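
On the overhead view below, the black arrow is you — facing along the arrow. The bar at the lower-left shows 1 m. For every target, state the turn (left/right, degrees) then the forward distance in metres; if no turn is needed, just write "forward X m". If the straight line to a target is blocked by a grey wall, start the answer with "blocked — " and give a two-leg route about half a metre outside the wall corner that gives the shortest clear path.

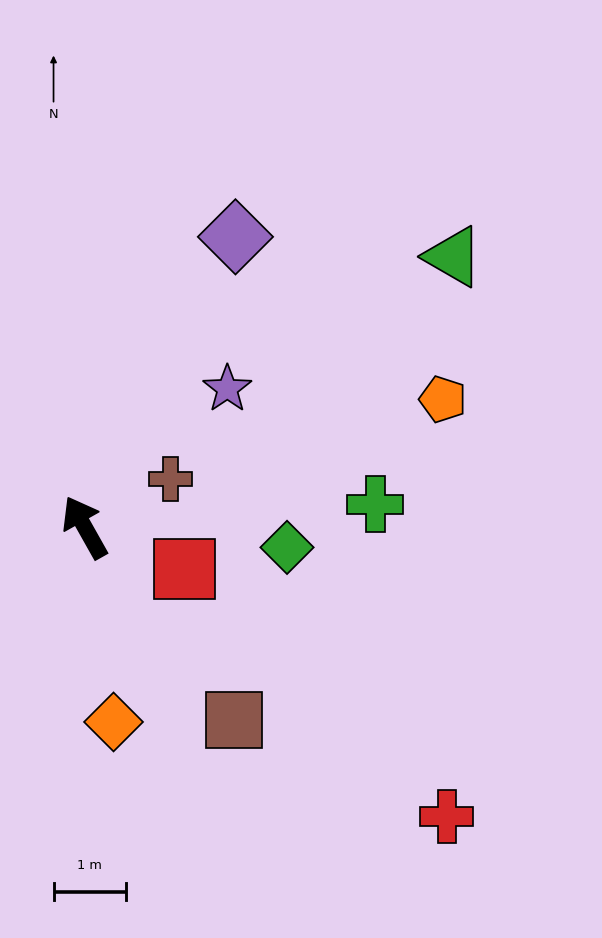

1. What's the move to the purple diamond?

turn right 57°, forward 4.5 m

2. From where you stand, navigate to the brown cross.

turn right 90°, forward 1.4 m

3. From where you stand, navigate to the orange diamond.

turn left 159°, forward 2.7 m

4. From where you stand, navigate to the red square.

turn right 142°, forward 1.5 m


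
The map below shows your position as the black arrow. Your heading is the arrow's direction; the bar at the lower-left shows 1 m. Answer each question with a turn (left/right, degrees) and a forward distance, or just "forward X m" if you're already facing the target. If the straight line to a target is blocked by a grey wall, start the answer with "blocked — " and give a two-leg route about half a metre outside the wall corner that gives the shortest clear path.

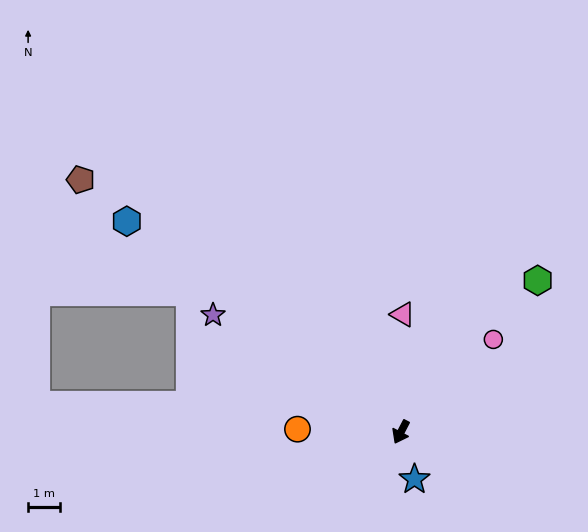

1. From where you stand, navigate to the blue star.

turn left 44°, forward 1.6 m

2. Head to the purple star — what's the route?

turn right 94°, forward 7.0 m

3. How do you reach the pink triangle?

turn right 153°, forward 3.7 m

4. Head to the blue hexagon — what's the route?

turn right 100°, forward 11.0 m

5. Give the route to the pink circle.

turn left 163°, forward 4.1 m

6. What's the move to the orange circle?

turn right 64°, forward 3.3 m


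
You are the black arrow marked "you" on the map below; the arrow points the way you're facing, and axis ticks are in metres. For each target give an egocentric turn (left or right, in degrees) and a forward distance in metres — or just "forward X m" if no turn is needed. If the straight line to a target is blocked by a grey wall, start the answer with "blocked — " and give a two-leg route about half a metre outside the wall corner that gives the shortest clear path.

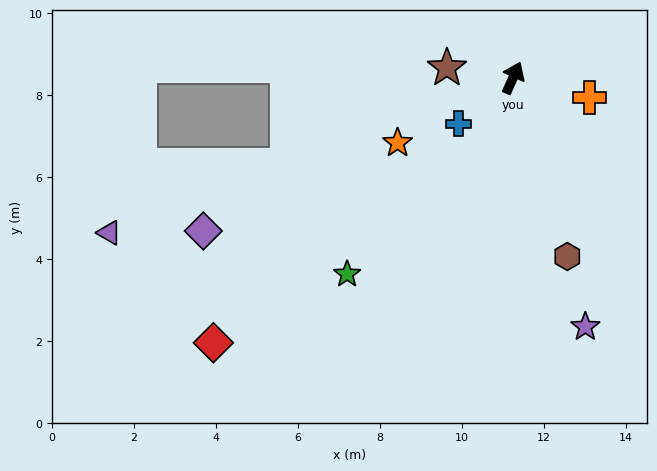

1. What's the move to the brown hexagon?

turn right 139°, forward 4.6 m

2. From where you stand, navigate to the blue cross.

turn left 154°, forward 1.7 m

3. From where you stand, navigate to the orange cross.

turn right 80°, forward 1.9 m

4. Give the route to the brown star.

turn left 106°, forward 1.6 m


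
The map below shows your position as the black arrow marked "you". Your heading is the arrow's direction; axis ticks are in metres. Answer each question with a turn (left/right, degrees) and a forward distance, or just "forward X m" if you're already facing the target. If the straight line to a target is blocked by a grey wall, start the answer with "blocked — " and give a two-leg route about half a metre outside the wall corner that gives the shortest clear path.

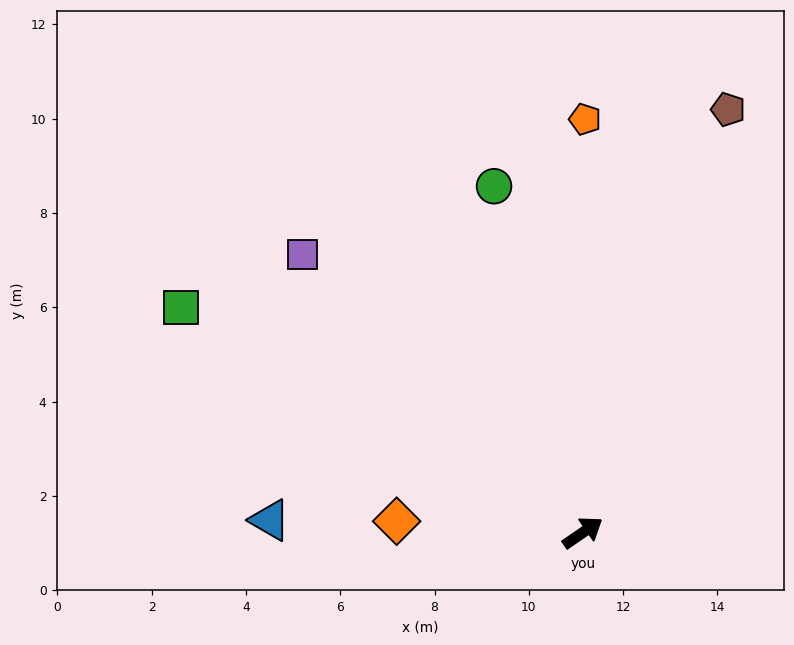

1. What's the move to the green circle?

turn left 70°, forward 7.6 m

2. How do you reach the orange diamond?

turn left 142°, forward 4.0 m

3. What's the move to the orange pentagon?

turn left 55°, forward 8.8 m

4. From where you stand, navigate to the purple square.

turn left 101°, forward 8.4 m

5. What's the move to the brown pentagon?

turn left 37°, forward 9.5 m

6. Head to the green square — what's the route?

turn left 116°, forward 9.8 m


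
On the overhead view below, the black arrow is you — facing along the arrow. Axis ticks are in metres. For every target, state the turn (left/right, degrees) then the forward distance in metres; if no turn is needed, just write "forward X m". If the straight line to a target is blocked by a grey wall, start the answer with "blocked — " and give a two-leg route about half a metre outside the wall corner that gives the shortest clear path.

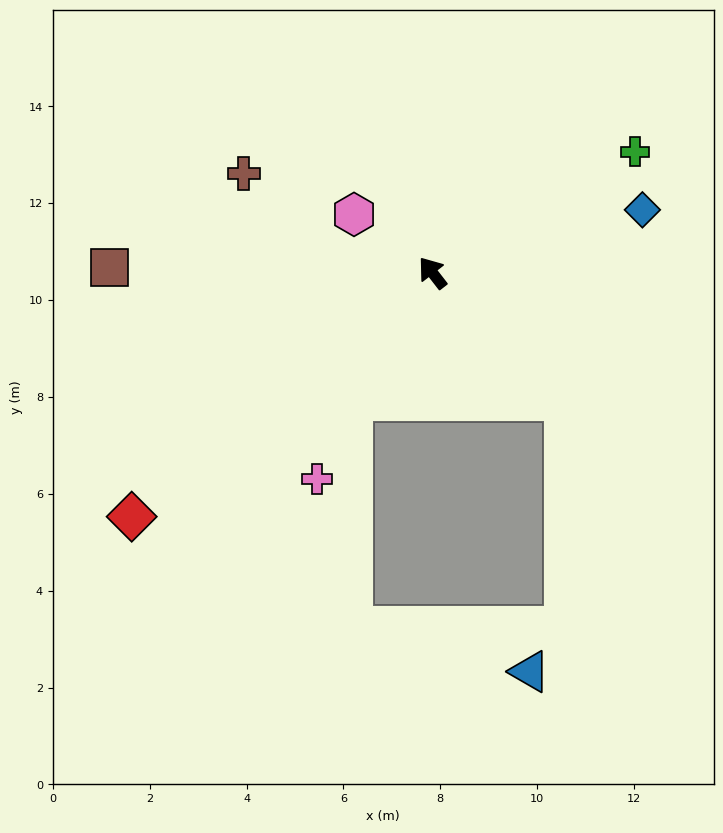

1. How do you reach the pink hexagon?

turn left 16°, forward 2.0 m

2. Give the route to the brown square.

turn left 51°, forward 6.7 m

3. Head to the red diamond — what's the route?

turn left 91°, forward 8.0 m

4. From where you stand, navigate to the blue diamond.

turn right 111°, forward 4.5 m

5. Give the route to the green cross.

turn right 97°, forward 4.9 m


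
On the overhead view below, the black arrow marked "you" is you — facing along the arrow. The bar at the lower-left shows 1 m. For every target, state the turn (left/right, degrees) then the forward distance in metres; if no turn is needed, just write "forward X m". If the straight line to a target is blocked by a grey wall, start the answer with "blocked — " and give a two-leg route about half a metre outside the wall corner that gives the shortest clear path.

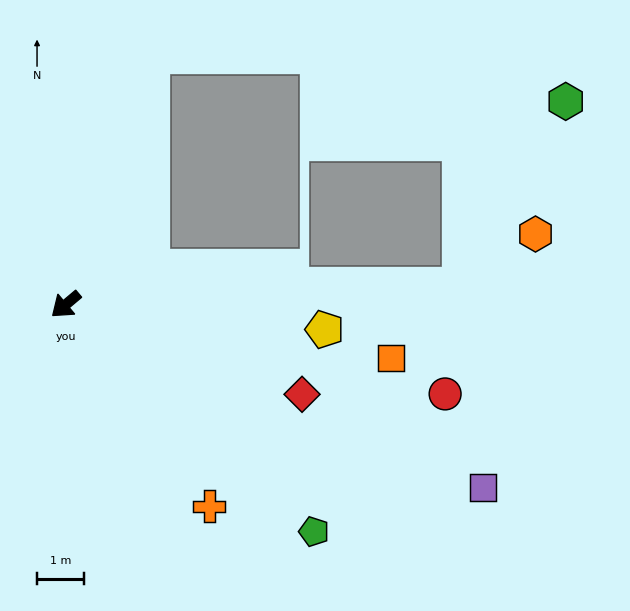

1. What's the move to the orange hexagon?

blocked — turn left 143°, forward 8.5 m, then turn left 33°, forward 1.9 m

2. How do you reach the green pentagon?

turn left 98°, forward 7.2 m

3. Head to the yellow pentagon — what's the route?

turn left 134°, forward 5.5 m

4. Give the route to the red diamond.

turn left 119°, forward 5.4 m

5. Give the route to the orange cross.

turn left 85°, forward 5.3 m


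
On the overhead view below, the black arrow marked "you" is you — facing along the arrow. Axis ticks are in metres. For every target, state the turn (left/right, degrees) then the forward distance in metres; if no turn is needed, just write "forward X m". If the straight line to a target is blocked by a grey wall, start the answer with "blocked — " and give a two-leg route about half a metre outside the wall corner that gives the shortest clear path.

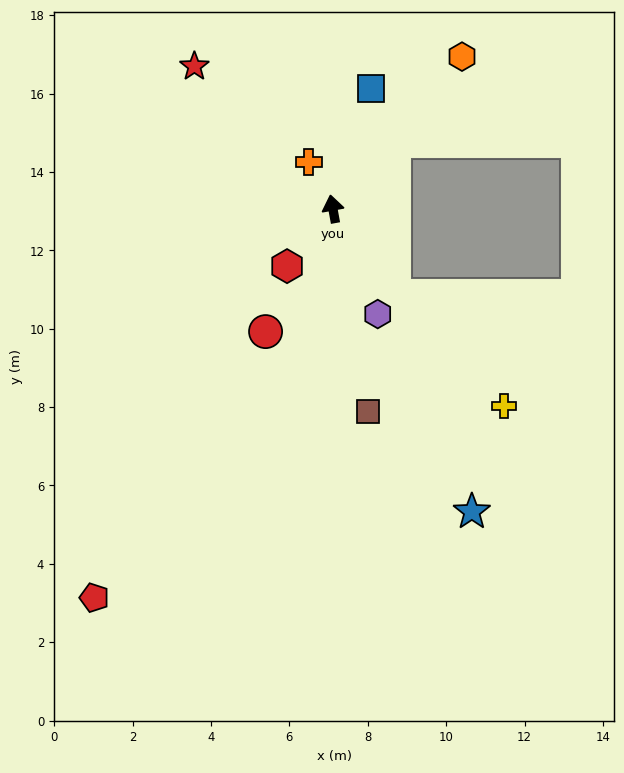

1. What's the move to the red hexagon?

turn left 131°, forward 1.9 m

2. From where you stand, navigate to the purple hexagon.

turn right 167°, forward 2.9 m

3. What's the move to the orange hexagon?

turn right 51°, forward 5.1 m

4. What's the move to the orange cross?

turn left 17°, forward 1.3 m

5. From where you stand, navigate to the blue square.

turn right 28°, forward 3.2 m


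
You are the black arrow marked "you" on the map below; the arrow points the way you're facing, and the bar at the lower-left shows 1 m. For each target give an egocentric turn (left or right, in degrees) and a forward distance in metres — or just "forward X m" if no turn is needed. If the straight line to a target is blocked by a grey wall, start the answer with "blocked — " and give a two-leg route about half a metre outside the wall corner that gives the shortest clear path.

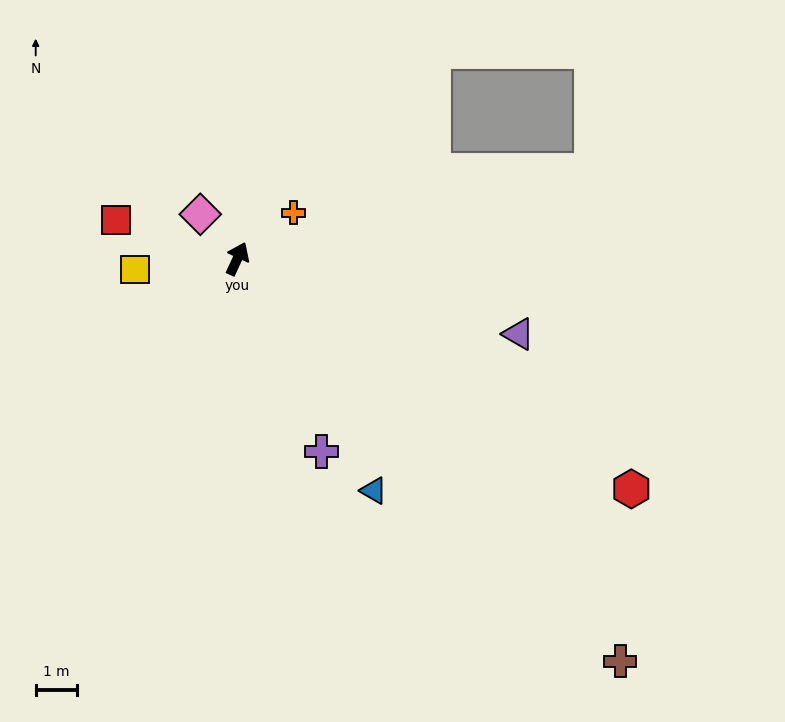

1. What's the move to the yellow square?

turn left 121°, forward 2.5 m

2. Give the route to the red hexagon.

turn right 96°, forward 11.1 m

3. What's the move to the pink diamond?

turn left 65°, forward 1.4 m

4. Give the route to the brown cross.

turn right 112°, forward 13.5 m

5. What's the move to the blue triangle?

turn right 125°, forward 6.5 m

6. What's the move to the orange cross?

turn right 26°, forward 1.8 m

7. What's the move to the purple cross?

turn right 132°, forward 5.1 m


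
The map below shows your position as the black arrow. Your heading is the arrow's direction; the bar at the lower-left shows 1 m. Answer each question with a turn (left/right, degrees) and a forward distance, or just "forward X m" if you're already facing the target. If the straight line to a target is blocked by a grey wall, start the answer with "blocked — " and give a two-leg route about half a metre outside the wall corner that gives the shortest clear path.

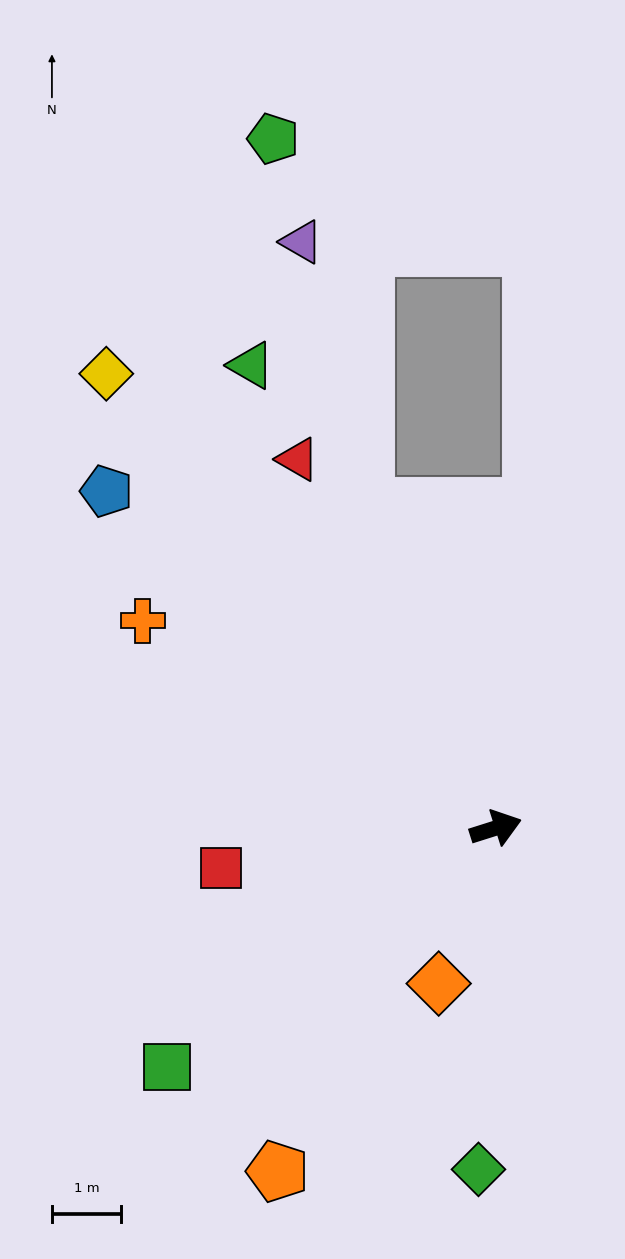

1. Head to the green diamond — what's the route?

turn right 110°, forward 5.0 m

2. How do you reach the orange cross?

turn left 132°, forward 5.9 m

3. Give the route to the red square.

turn left 171°, forward 4.0 m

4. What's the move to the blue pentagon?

turn left 122°, forward 7.5 m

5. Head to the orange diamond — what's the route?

turn right 128°, forward 2.4 m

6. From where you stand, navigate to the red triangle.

turn left 101°, forward 6.1 m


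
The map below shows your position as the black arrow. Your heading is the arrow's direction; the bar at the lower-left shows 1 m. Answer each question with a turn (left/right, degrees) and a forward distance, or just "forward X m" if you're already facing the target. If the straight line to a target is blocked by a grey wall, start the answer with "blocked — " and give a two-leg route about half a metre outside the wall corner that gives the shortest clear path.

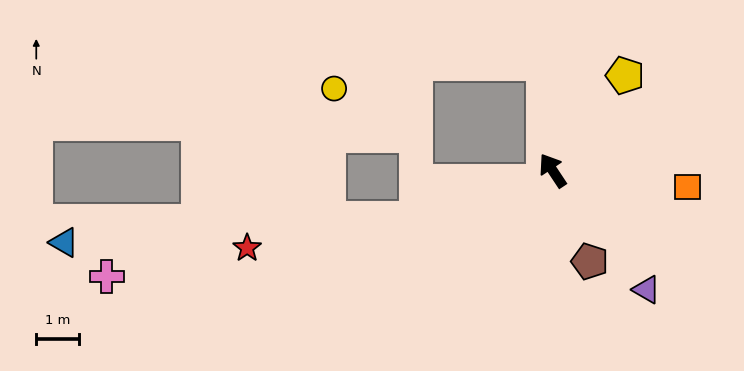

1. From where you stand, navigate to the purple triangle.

turn right 175°, forward 3.5 m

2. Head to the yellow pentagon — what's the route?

turn right 71°, forward 2.8 m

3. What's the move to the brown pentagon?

turn left 169°, forward 2.3 m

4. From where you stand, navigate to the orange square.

turn right 131°, forward 3.2 m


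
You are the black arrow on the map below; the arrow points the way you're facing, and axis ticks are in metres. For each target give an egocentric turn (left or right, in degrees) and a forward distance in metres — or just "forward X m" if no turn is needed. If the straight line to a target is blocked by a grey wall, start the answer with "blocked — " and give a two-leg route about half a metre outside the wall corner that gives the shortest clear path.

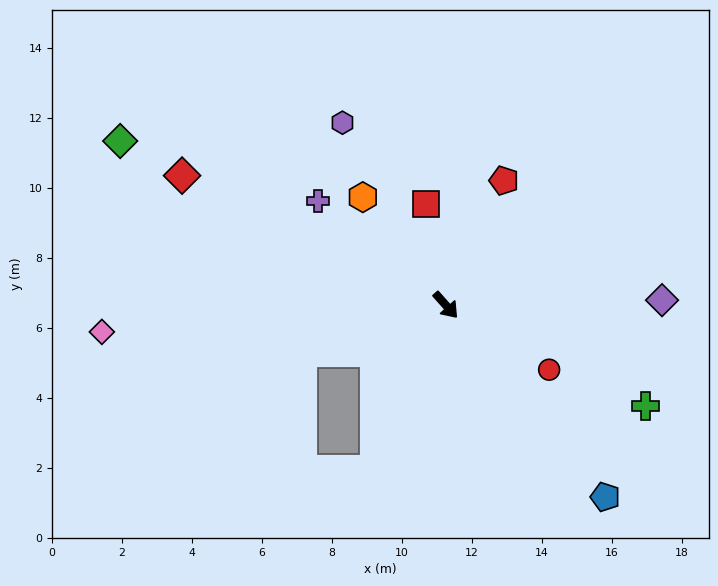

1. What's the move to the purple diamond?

turn left 50°, forward 6.2 m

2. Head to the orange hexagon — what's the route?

turn left 176°, forward 3.9 m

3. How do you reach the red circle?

turn left 16°, forward 3.5 m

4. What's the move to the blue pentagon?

forward 7.1 m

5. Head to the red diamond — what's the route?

turn right 158°, forward 8.4 m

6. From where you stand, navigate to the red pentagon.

turn left 113°, forward 3.9 m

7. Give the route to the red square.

turn left 150°, forward 2.9 m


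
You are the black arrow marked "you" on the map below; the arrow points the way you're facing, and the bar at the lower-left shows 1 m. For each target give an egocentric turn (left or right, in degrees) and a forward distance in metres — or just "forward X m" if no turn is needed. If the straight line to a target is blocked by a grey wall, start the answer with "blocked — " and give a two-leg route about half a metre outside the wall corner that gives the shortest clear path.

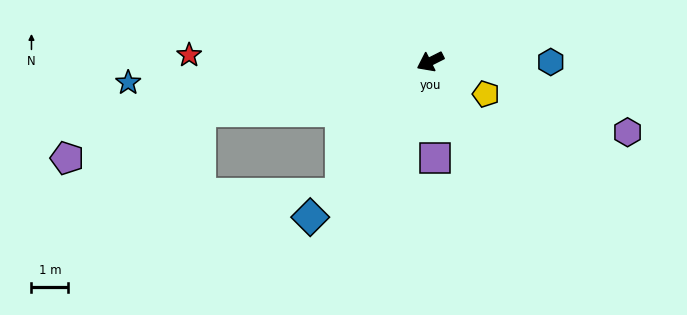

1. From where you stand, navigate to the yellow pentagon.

turn left 123°, forward 1.7 m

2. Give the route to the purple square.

turn left 66°, forward 2.6 m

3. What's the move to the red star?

turn right 28°, forward 6.5 m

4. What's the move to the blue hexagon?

turn left 153°, forward 3.3 m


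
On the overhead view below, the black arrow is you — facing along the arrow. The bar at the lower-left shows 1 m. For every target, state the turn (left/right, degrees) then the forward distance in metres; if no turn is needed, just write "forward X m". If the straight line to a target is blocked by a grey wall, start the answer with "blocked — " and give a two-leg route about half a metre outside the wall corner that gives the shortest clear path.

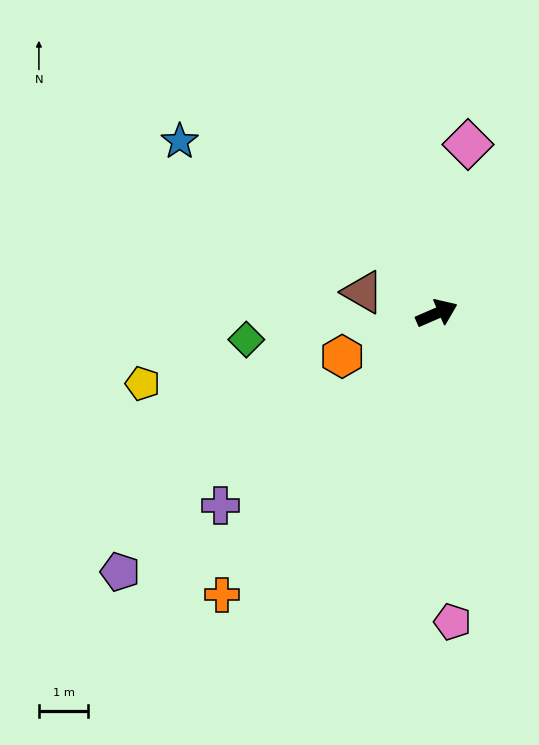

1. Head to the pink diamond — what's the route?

turn left 56°, forward 3.5 m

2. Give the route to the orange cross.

turn right 151°, forward 7.1 m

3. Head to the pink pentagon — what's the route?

turn right 111°, forward 6.2 m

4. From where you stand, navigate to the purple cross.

turn right 162°, forward 5.8 m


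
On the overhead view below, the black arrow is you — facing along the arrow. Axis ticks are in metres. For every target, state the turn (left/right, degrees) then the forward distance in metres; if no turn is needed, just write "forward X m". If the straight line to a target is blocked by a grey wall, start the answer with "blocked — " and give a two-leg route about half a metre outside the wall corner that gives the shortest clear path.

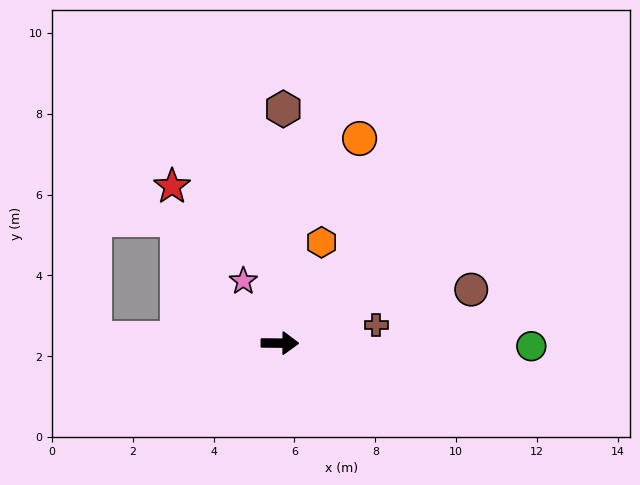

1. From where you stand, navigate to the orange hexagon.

turn left 68°, forward 2.7 m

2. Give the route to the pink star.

turn left 121°, forward 1.8 m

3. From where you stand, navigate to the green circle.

forward 6.2 m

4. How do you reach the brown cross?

turn left 11°, forward 2.4 m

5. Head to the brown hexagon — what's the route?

turn left 90°, forward 5.8 m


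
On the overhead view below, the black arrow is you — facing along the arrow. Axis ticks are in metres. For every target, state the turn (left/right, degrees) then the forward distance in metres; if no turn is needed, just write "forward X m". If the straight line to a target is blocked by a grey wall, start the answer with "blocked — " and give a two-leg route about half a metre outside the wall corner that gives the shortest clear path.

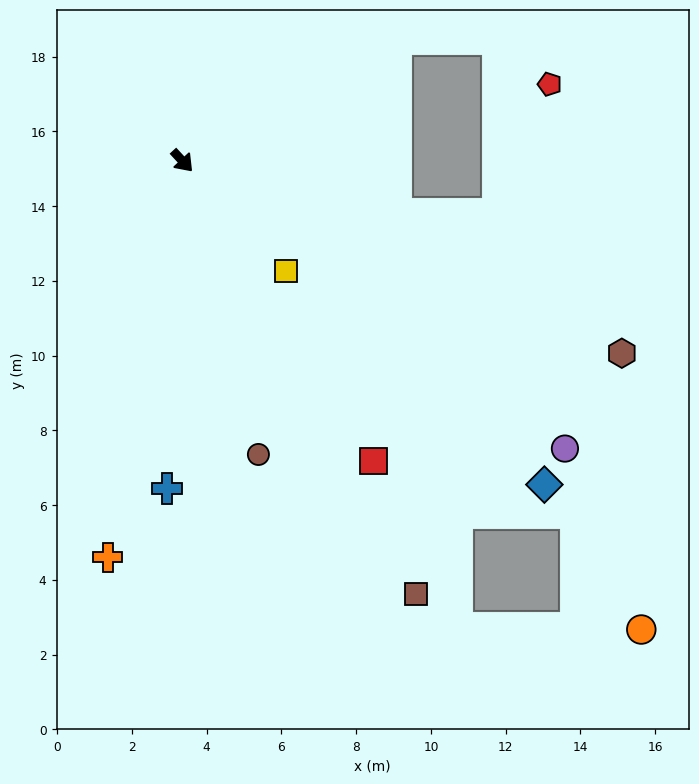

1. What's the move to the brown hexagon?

turn left 24°, forward 12.8 m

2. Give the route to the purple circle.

turn left 10°, forward 12.8 m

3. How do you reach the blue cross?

turn right 45°, forward 8.8 m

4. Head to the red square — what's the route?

turn right 10°, forward 9.5 m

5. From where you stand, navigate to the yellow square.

forward 4.0 m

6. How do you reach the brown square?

turn right 15°, forward 13.2 m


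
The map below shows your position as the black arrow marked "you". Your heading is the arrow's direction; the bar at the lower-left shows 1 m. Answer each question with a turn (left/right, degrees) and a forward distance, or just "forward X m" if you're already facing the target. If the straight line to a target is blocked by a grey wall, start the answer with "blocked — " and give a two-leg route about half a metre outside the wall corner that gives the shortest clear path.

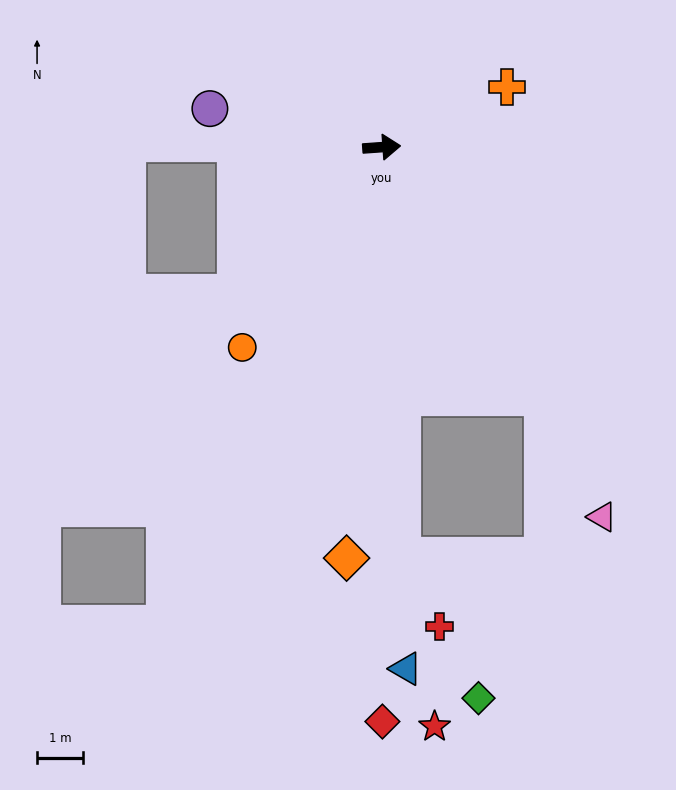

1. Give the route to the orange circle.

turn right 129°, forward 5.3 m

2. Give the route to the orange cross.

turn left 22°, forward 3.0 m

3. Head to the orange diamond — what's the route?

turn right 99°, forward 8.9 m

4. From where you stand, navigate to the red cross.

blocked — turn right 91°, forward 8.9 m, then turn left 25°, forward 1.7 m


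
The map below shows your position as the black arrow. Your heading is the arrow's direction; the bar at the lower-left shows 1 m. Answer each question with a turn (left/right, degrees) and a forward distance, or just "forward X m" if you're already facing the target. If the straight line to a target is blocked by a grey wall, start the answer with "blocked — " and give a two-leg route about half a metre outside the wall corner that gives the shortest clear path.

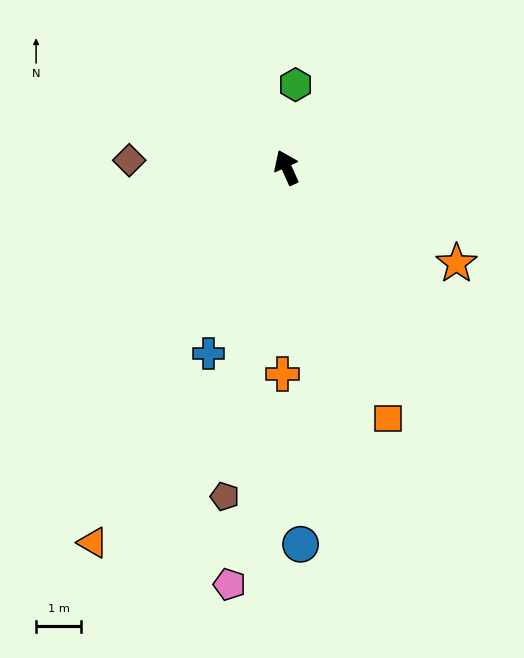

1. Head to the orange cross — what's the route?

turn left 155°, forward 4.6 m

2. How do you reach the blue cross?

turn left 133°, forward 4.5 m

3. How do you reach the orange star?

turn right 144°, forward 4.3 m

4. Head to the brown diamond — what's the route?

turn left 63°, forward 3.5 m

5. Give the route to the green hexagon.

turn right 30°, forward 1.9 m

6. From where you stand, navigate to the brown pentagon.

turn left 145°, forward 7.4 m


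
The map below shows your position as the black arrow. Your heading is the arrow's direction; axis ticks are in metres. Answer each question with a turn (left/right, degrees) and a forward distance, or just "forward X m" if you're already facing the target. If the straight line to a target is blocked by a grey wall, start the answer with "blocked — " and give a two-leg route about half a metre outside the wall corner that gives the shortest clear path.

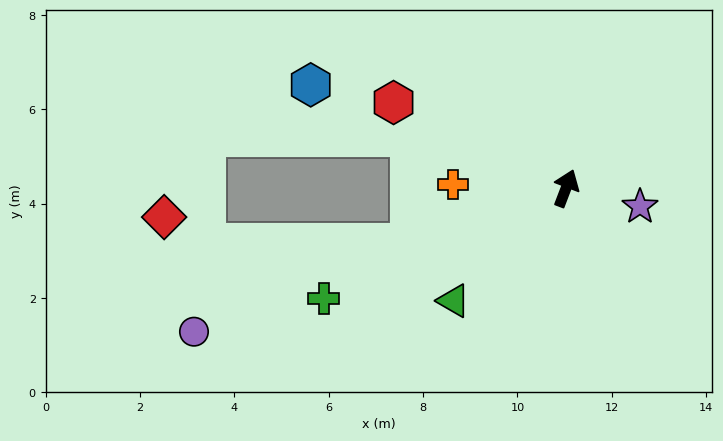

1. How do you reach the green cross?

turn left 135°, forward 5.6 m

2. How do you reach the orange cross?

turn left 109°, forward 2.4 m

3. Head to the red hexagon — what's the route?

turn left 84°, forward 4.1 m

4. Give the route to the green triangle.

turn left 156°, forward 3.4 m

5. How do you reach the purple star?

turn right 83°, forward 1.6 m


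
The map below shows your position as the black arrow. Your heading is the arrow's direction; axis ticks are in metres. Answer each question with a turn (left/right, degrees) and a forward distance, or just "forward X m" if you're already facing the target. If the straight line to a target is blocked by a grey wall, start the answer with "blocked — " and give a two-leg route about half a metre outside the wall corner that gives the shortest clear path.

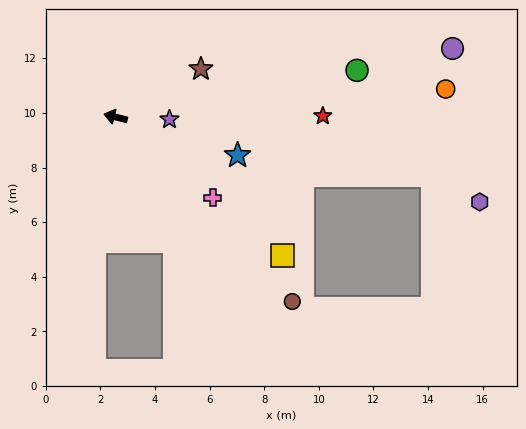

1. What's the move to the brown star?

turn right 137°, forward 3.6 m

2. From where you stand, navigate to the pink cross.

turn left 154°, forward 4.6 m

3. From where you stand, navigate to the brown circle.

turn left 148°, forward 9.4 m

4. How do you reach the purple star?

turn right 168°, forward 2.0 m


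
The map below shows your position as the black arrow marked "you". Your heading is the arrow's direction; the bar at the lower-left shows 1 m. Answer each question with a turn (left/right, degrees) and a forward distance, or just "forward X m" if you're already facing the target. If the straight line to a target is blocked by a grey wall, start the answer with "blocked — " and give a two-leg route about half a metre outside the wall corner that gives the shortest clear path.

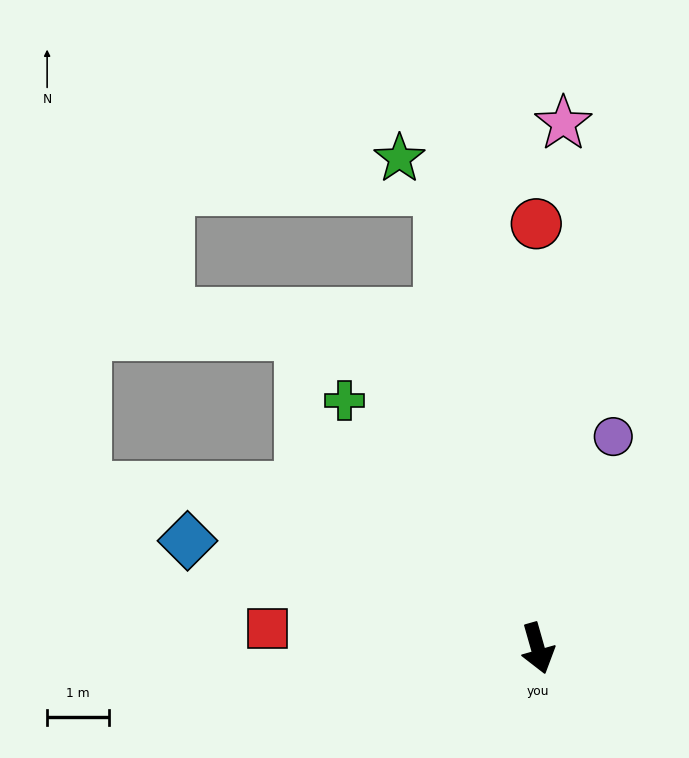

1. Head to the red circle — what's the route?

turn left 164°, forward 6.8 m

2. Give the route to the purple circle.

turn left 145°, forward 3.6 m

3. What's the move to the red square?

turn right 110°, forward 4.4 m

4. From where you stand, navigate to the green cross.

turn right 158°, forward 5.0 m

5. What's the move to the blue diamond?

turn right 123°, forward 5.9 m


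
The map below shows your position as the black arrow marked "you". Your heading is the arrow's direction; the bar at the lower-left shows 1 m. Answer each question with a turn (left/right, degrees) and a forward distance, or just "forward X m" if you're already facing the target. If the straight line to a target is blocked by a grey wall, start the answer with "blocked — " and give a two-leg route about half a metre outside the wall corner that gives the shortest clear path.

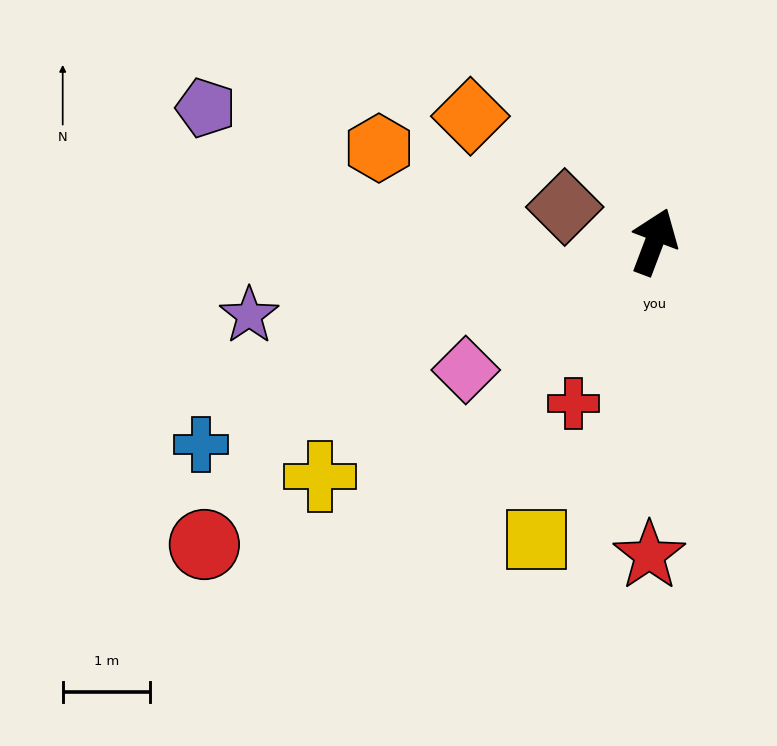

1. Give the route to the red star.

turn right 160°, forward 3.6 m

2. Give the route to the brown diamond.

turn left 90°, forward 1.1 m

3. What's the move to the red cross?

turn left 174°, forward 2.1 m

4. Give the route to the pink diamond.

turn left 145°, forward 2.6 m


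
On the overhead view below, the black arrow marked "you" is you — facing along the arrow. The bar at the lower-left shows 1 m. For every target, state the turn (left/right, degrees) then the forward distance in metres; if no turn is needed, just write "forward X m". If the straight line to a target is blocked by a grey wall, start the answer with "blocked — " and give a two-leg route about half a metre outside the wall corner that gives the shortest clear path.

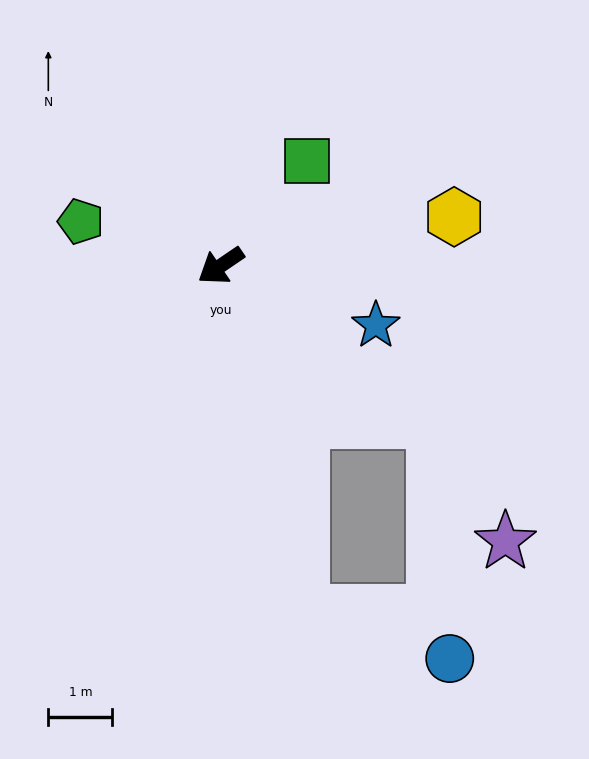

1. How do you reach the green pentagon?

turn right 52°, forward 2.3 m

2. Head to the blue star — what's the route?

turn left 125°, forward 2.6 m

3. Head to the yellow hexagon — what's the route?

turn left 158°, forward 3.7 m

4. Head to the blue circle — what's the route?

blocked — turn left 110°, forward 4.1 m, then turn right 50°, forward 3.7 m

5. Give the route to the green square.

turn right 164°, forward 2.1 m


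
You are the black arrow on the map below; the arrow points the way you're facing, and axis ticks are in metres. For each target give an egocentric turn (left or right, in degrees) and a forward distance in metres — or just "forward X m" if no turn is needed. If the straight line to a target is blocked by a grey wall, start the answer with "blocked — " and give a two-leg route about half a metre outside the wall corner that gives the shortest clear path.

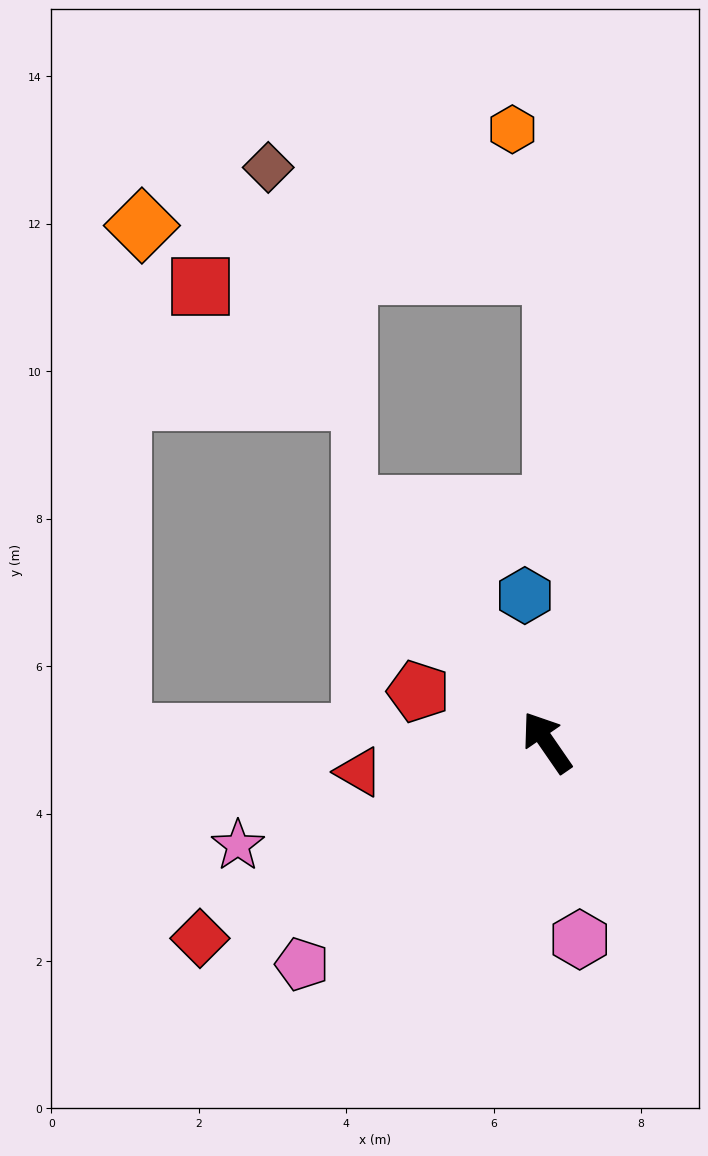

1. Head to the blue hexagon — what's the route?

turn right 26°, forward 2.0 m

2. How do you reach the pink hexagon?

turn left 155°, forward 2.7 m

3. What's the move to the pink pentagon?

turn left 98°, forward 4.5 m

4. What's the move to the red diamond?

turn left 85°, forward 5.4 m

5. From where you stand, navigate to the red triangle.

turn left 64°, forward 2.6 m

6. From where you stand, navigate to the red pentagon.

turn left 34°, forward 1.9 m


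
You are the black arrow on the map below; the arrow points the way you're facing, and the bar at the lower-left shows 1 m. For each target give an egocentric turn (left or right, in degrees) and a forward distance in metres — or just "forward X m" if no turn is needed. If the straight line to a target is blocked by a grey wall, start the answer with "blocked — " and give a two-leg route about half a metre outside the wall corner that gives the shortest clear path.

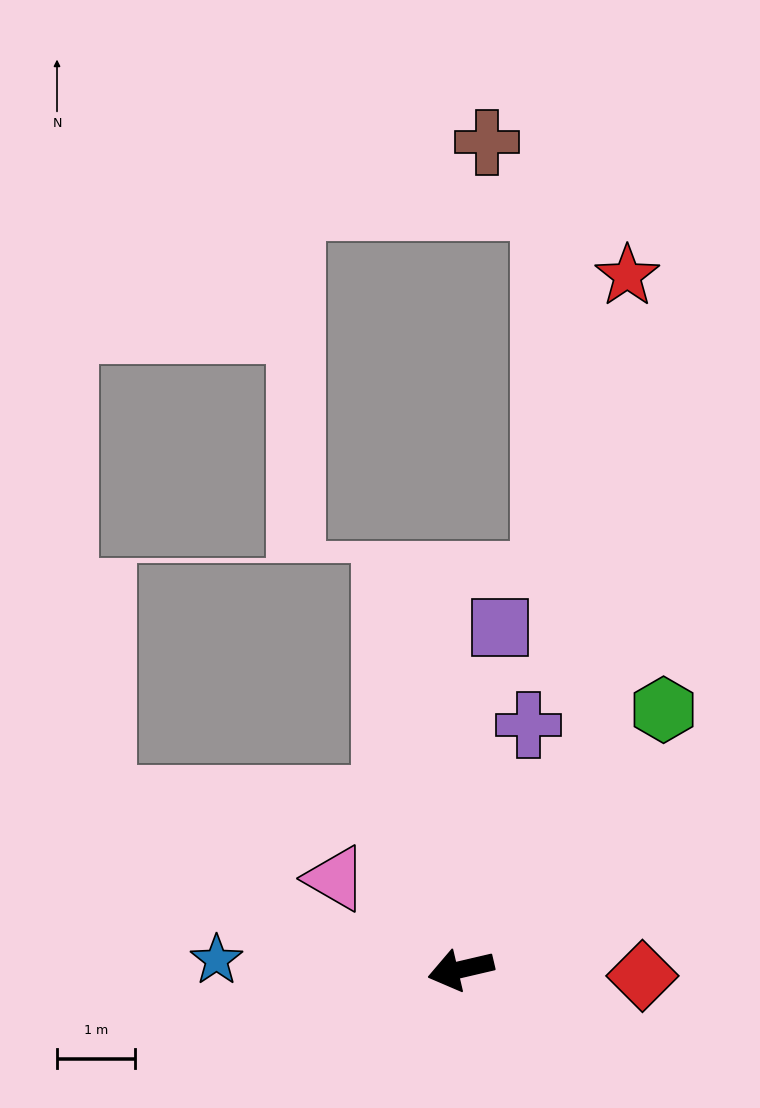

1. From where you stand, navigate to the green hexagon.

turn right 141°, forward 4.2 m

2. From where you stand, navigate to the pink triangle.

turn right 49°, forward 2.0 m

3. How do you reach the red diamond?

turn left 165°, forward 2.3 m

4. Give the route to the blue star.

turn right 15°, forward 3.1 m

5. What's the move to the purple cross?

turn right 119°, forward 3.2 m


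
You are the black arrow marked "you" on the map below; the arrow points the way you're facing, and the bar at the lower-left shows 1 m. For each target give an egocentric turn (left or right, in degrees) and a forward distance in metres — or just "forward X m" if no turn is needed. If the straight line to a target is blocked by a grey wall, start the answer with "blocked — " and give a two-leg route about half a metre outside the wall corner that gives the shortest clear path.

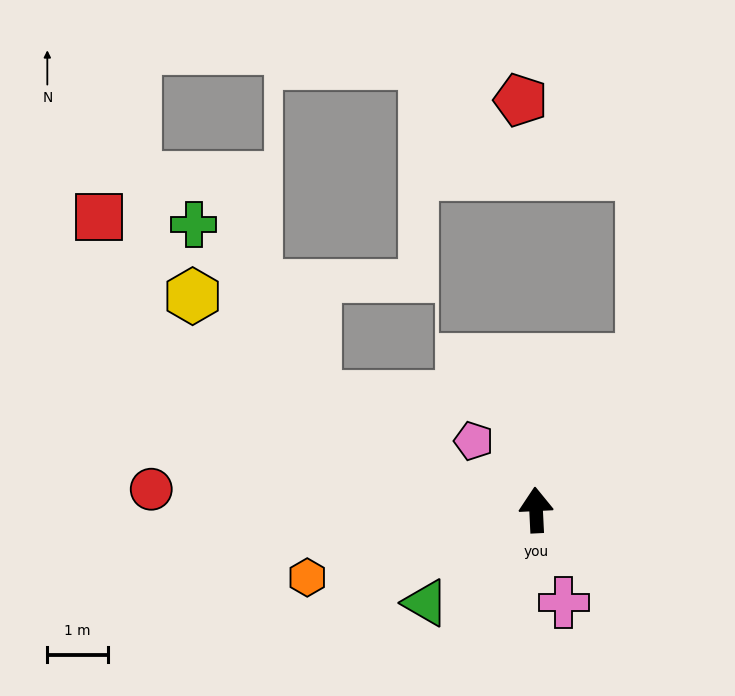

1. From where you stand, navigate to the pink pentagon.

turn left 39°, forward 1.5 m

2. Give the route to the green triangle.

turn left 127°, forward 2.4 m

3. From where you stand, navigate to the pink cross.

turn right 166°, forward 1.6 m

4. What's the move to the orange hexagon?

turn left 104°, forward 3.9 m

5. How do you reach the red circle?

turn left 84°, forward 6.4 m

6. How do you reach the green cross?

blocked — turn left 60°, forward 4.1 m, then turn right 27°, forward 3.5 m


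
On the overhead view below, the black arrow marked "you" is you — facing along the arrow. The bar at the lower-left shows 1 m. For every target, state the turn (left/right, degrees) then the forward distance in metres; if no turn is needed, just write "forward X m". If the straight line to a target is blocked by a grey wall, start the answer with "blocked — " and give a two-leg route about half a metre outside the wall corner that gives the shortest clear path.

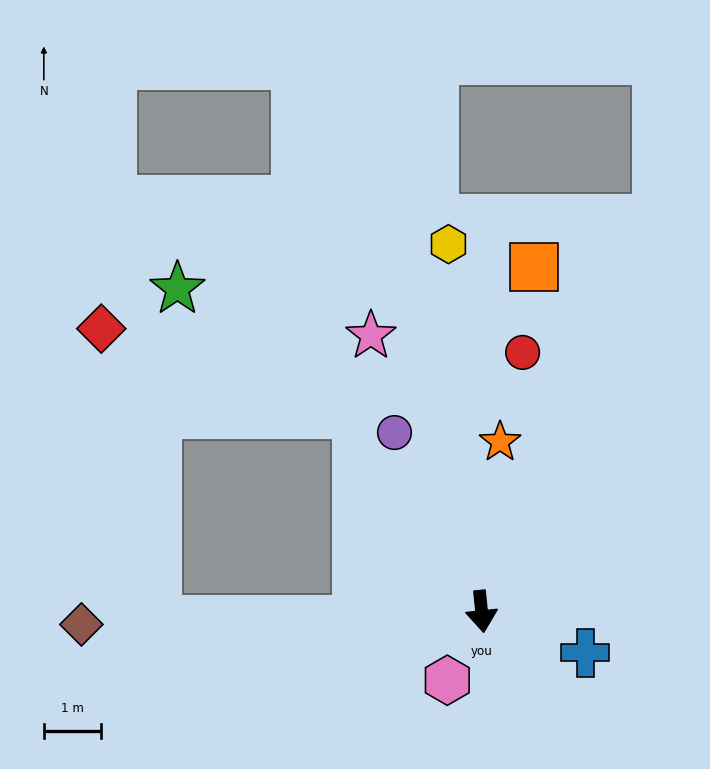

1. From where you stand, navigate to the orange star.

turn left 168°, forward 3.0 m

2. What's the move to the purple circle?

turn right 160°, forward 3.5 m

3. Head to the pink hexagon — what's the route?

turn right 32°, forward 1.3 m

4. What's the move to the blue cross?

turn left 63°, forward 2.0 m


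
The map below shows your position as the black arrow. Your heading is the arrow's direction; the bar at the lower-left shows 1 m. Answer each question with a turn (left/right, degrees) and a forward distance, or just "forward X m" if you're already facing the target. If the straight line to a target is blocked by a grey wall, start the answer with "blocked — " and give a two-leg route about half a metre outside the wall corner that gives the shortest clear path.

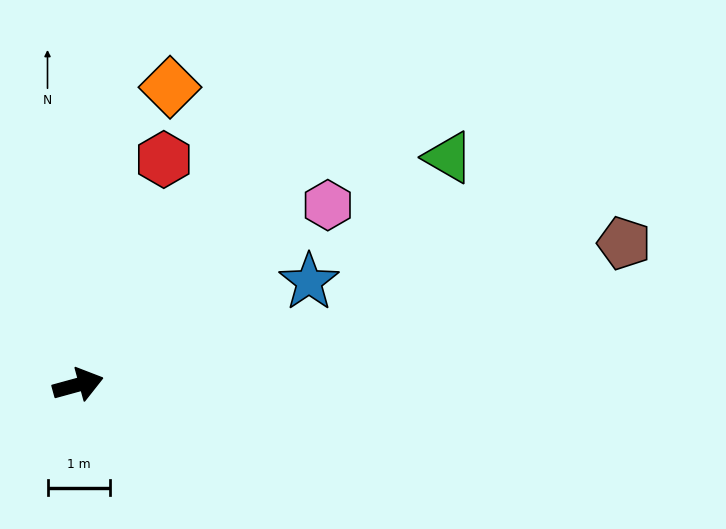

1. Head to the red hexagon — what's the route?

turn left 54°, forward 3.8 m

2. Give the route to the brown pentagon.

forward 9.0 m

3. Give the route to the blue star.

turn left 9°, forward 4.0 m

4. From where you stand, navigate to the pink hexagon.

turn left 20°, forward 4.9 m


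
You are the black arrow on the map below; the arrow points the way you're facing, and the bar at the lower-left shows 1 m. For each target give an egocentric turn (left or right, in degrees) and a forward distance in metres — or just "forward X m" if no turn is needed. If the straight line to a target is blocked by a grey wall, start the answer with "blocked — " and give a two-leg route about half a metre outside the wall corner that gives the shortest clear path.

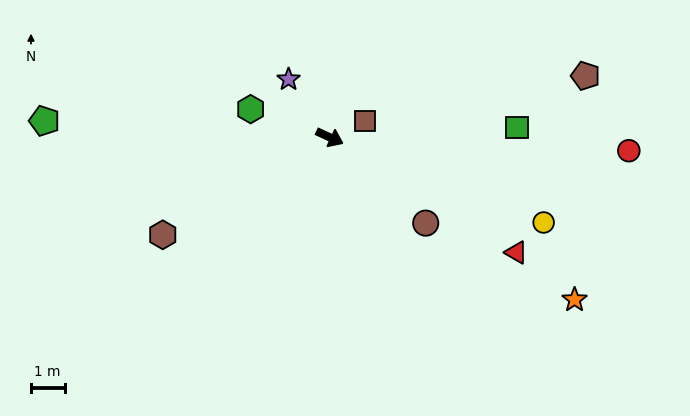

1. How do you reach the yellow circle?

turn left 3°, forward 6.9 m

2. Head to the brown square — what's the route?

turn left 49°, forward 1.2 m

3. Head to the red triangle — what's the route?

turn right 7°, forward 6.5 m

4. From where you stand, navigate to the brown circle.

turn right 17°, forward 3.8 m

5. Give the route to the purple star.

turn left 150°, forward 2.1 m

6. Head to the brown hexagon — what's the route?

turn right 125°, forward 5.8 m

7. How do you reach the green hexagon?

turn right 175°, forward 2.5 m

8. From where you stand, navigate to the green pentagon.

turn right 159°, forward 8.5 m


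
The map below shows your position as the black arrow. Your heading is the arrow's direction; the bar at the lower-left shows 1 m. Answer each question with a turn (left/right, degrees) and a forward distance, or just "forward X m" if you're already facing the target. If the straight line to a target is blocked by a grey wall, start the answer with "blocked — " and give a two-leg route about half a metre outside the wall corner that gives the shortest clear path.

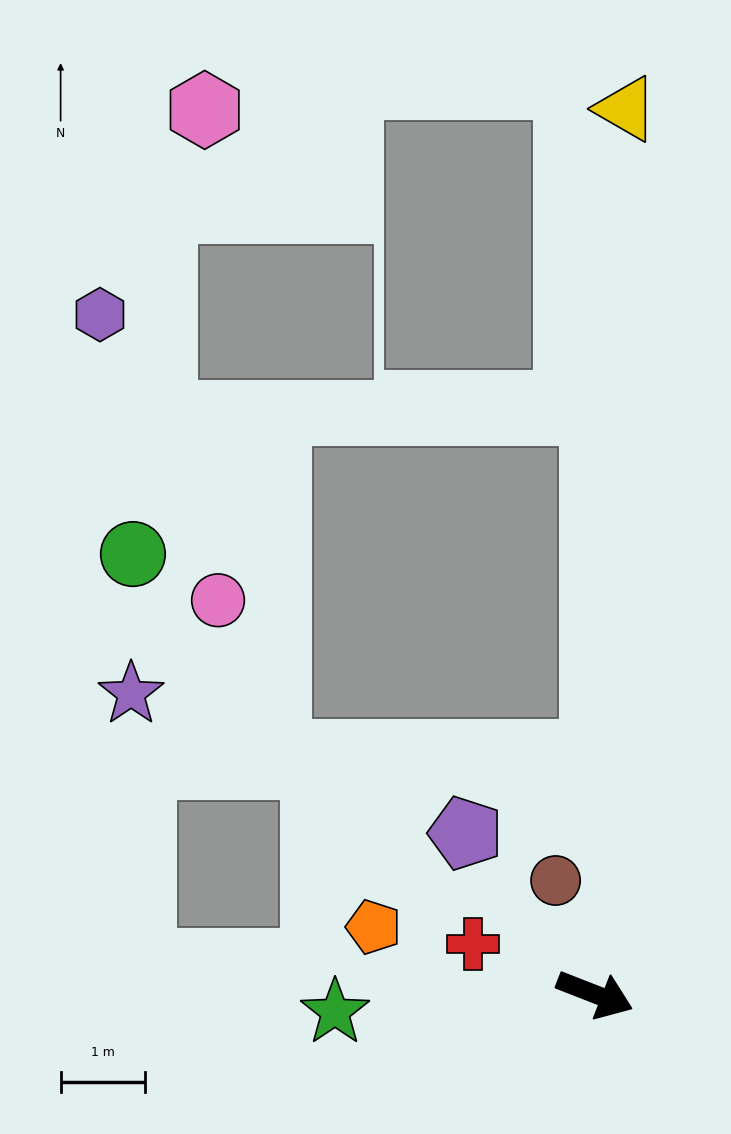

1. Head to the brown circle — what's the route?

turn left 130°, forward 1.4 m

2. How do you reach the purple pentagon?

turn left 150°, forward 2.4 m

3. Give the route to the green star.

turn right 155°, forward 3.1 m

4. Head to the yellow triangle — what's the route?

turn left 109°, forward 10.5 m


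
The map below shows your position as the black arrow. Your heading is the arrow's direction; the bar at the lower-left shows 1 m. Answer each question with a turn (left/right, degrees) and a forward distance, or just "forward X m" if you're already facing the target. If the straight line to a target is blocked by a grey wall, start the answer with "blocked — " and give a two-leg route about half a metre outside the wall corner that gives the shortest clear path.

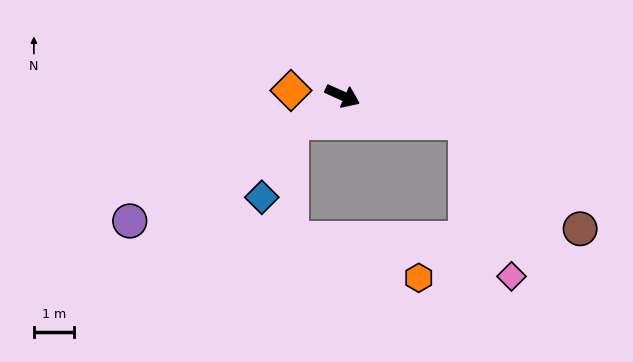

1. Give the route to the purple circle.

turn right 125°, forward 6.2 m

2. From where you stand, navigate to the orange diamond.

turn right 162°, forward 1.3 m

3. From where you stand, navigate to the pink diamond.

blocked — turn left 12°, forward 3.2 m, then turn right 61°, forward 4.0 m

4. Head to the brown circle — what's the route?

blocked — turn left 12°, forward 3.2 m, then turn right 30°, forward 3.9 m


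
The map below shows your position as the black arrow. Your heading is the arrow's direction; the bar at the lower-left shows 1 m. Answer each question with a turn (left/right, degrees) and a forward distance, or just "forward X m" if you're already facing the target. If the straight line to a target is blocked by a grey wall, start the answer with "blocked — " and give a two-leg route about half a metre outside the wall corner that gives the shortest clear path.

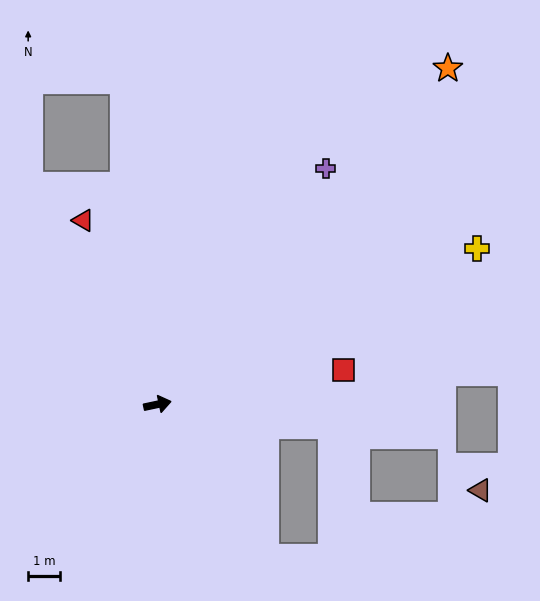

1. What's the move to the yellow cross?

turn left 14°, forward 11.3 m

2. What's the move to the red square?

forward 6.0 m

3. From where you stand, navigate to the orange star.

turn left 37°, forward 14.1 m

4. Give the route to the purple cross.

turn left 42°, forward 9.2 m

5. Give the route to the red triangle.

turn left 100°, forward 6.3 m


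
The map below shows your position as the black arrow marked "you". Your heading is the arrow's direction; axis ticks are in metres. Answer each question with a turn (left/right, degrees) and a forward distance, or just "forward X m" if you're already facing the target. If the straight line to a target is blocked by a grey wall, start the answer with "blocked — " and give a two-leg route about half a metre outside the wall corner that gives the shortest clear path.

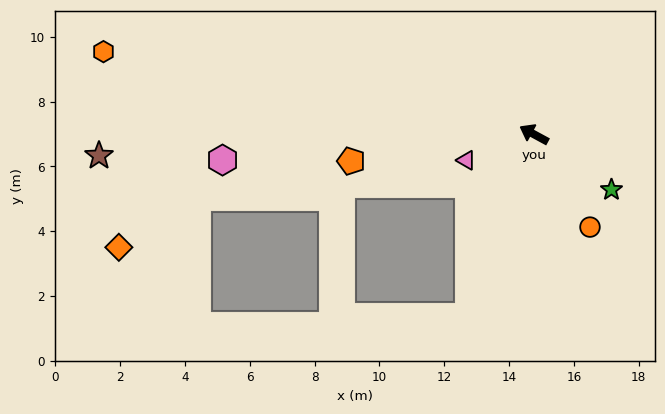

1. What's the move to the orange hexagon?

turn left 18°, forward 13.5 m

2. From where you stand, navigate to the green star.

turn left 173°, forward 2.9 m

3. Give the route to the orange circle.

turn left 150°, forward 3.3 m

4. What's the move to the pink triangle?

turn left 49°, forward 2.2 m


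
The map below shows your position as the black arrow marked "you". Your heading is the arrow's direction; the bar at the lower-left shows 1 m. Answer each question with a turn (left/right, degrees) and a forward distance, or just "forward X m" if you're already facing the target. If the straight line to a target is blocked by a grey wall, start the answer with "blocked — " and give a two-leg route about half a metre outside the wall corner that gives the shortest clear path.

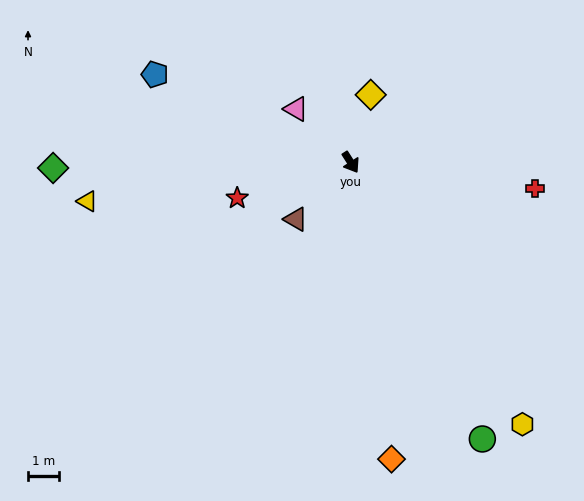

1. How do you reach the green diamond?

turn right 121°, forward 9.7 m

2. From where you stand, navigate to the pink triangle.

turn right 167°, forward 2.5 m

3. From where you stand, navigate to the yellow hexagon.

forward 10.2 m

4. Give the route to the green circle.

turn right 7°, forward 10.0 m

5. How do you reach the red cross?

turn left 49°, forward 6.0 m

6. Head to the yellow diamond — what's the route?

turn left 131°, forward 2.3 m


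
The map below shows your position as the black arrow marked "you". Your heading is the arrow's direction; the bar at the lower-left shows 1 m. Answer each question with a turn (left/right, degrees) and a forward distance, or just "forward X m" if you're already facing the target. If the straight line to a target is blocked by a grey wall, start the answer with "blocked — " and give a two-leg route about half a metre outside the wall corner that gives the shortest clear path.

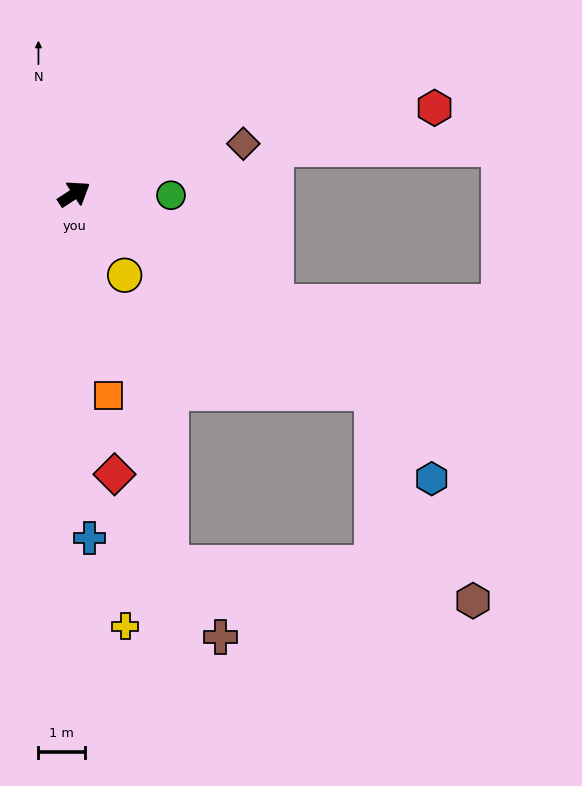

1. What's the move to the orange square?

turn right 113°, forward 4.4 m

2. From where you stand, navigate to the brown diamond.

turn right 17°, forward 3.8 m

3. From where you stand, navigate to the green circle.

turn right 34°, forward 2.1 m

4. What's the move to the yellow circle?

turn right 91°, forward 2.0 m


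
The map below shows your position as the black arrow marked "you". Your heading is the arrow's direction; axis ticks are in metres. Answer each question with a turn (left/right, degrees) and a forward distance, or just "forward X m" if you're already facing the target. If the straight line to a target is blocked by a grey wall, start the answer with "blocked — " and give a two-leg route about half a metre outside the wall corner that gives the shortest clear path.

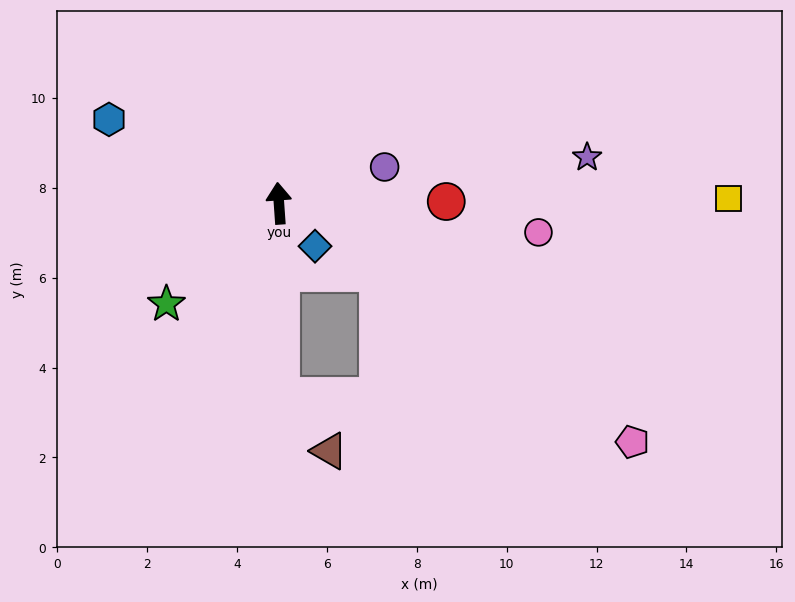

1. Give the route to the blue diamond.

turn right 144°, forward 1.2 m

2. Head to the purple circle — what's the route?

turn right 75°, forward 2.5 m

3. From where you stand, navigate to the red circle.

turn right 93°, forward 3.7 m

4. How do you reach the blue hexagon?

turn left 60°, forward 4.2 m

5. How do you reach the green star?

turn left 128°, forward 3.4 m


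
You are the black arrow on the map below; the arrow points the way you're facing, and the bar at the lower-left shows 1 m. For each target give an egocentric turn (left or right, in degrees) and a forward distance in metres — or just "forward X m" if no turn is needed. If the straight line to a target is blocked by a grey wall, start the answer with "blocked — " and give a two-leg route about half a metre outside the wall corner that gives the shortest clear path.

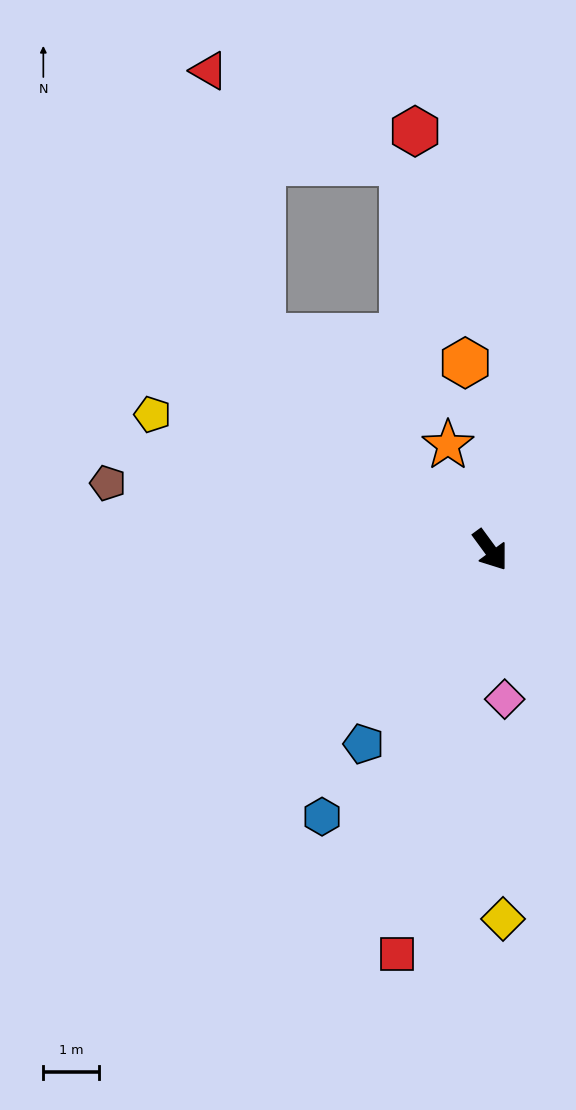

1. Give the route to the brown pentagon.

turn right 136°, forward 7.0 m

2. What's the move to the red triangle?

blocked — turn right 169°, forward 5.7 m, then turn right 36°, forward 4.9 m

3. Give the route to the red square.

turn right 49°, forward 7.5 m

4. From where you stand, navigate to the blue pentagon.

turn right 69°, forward 4.2 m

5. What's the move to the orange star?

turn left 166°, forward 2.0 m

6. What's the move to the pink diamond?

turn right 31°, forward 2.7 m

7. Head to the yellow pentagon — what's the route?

turn right 148°, forward 6.6 m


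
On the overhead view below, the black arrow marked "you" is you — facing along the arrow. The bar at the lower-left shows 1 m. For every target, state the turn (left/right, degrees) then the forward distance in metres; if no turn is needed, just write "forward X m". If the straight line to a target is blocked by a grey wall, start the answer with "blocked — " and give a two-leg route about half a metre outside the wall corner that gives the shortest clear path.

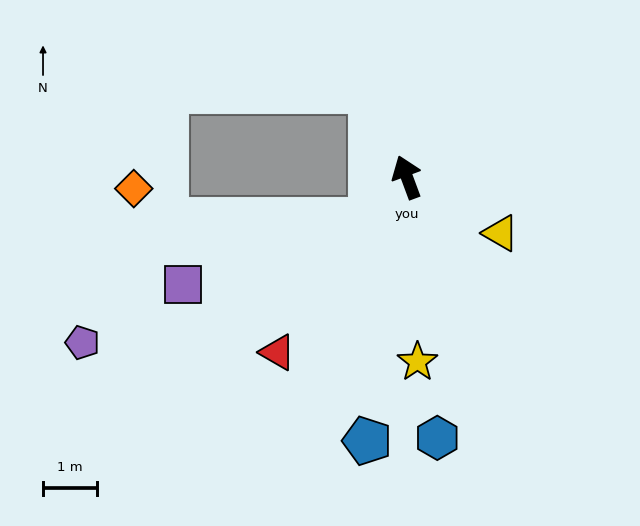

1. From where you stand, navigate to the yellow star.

turn left 163°, forward 3.4 m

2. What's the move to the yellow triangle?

turn right 141°, forward 2.0 m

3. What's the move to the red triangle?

turn left 123°, forward 4.0 m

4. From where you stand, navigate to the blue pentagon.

turn left 151°, forward 4.9 m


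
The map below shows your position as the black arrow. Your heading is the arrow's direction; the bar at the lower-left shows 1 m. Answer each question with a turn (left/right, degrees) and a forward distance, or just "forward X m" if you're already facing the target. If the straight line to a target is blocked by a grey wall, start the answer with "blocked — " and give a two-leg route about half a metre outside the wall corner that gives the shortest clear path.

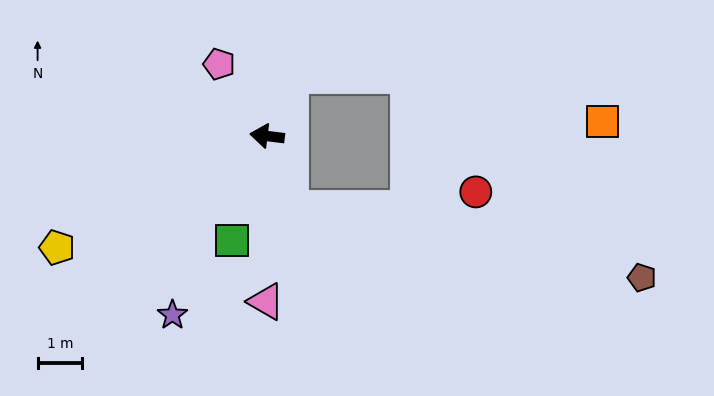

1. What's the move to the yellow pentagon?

turn left 35°, forward 5.4 m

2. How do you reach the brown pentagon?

blocked — turn left 114°, forward 1.7 m, then turn left 62°, forward 8.1 m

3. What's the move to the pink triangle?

turn left 97°, forward 3.7 m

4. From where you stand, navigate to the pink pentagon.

turn right 49°, forward 1.9 m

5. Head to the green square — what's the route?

turn left 78°, forward 2.5 m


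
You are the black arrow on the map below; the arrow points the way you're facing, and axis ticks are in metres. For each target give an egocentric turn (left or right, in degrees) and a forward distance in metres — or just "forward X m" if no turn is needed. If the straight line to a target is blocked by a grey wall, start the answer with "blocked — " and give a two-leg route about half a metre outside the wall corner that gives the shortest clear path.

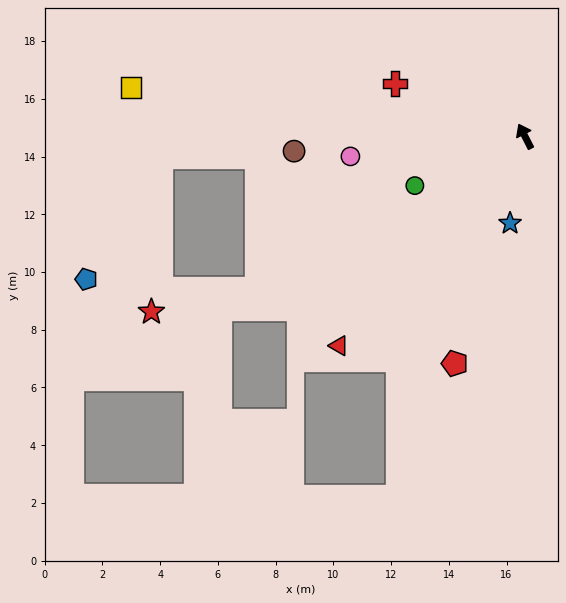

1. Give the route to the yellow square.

turn left 56°, forward 13.8 m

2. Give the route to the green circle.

turn left 87°, forward 4.2 m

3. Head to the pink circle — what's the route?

turn left 70°, forward 6.1 m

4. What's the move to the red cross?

turn left 41°, forward 4.9 m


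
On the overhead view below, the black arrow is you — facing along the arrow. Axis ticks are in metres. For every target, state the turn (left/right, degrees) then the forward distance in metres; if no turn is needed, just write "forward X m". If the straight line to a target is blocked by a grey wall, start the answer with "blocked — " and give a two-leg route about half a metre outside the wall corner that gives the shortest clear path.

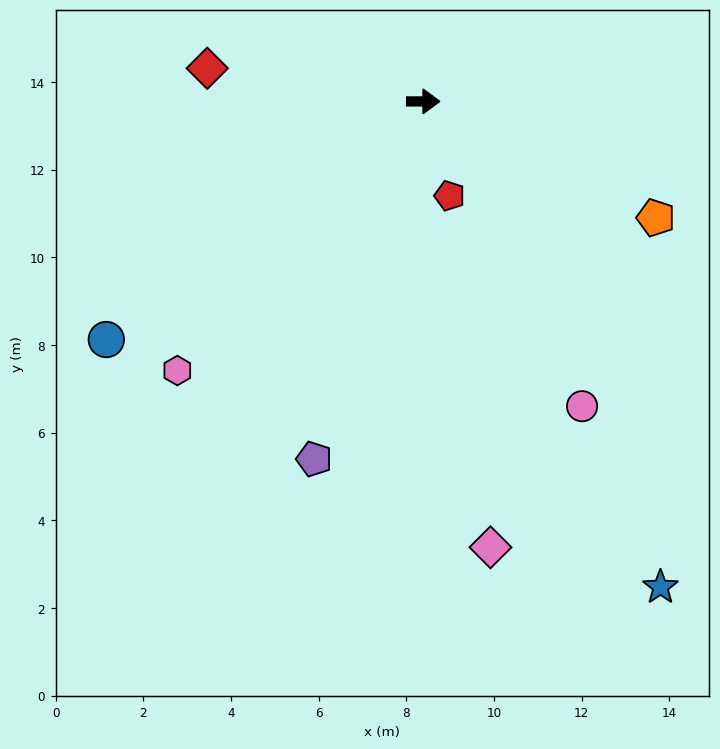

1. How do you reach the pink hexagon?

turn right 132°, forward 8.3 m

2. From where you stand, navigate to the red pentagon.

turn right 74°, forward 2.2 m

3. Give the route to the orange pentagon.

turn right 27°, forward 5.9 m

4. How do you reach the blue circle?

turn right 143°, forward 9.0 m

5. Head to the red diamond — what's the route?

turn left 171°, forward 5.0 m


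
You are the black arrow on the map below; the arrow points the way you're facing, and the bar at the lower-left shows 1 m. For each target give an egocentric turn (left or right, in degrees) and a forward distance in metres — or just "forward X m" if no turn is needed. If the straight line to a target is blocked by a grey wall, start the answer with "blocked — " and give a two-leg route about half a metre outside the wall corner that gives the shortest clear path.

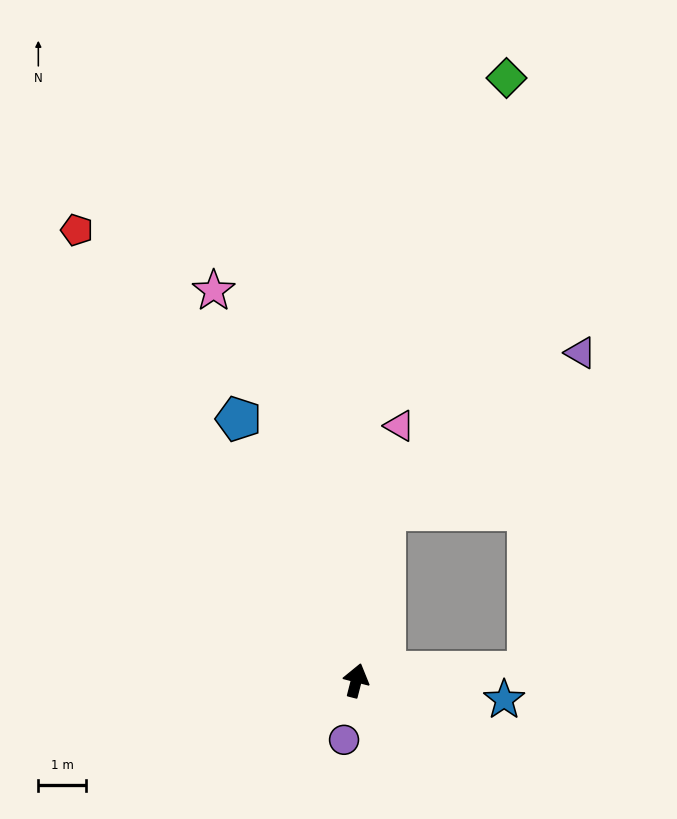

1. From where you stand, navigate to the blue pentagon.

turn left 39°, forward 6.0 m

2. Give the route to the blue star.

turn right 83°, forward 3.1 m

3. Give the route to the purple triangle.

blocked — turn left 5°, forward 3.6 m, then turn right 42°, forward 5.2 m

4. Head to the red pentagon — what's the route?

turn left 46°, forward 11.0 m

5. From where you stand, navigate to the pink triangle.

turn left 5°, forward 5.4 m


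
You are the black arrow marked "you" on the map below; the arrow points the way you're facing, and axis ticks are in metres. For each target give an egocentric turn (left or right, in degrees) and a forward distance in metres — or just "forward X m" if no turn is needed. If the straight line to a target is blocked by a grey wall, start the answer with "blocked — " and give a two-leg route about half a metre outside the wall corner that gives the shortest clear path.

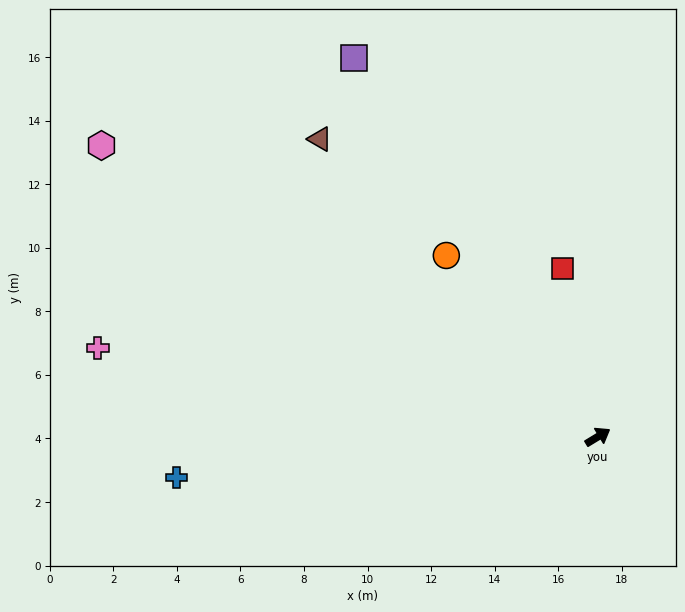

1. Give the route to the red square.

turn left 70°, forward 5.4 m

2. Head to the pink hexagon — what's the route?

turn left 118°, forward 18.1 m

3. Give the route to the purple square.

turn left 92°, forward 14.2 m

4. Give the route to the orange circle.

turn left 99°, forward 7.4 m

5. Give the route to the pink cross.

turn left 139°, forward 16.0 m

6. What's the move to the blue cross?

turn left 154°, forward 13.3 m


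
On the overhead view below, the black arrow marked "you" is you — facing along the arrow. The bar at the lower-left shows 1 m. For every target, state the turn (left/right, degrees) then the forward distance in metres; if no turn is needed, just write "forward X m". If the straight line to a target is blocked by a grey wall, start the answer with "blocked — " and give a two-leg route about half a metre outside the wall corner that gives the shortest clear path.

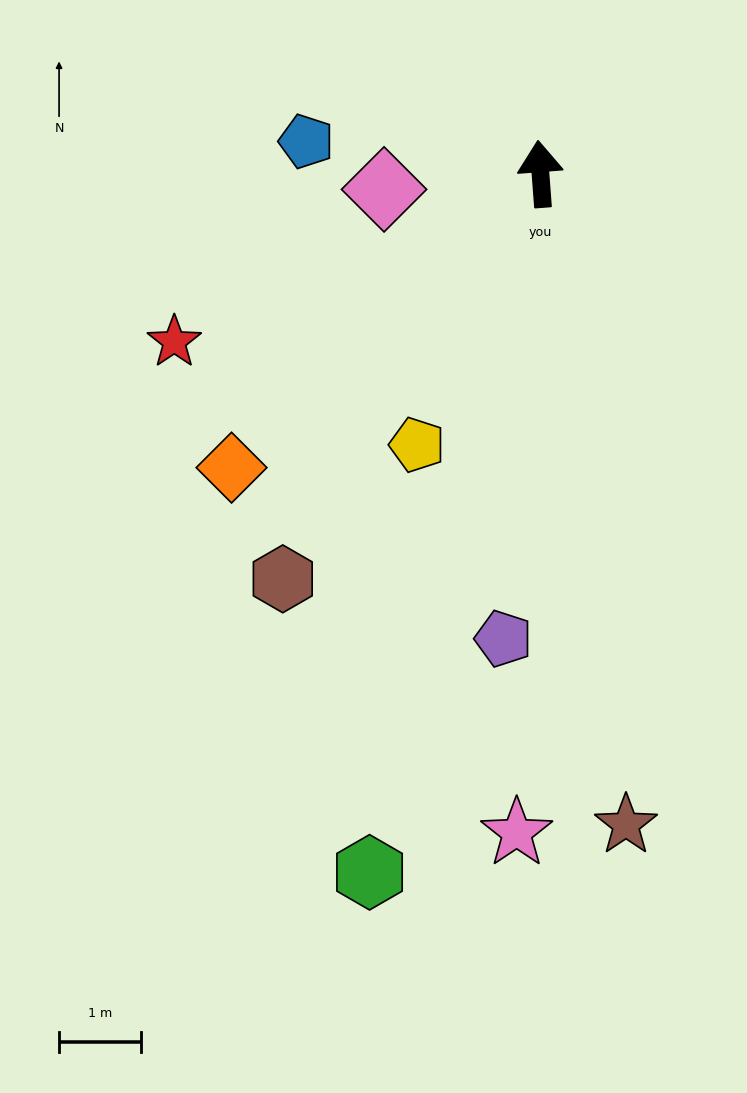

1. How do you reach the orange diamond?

turn left 129°, forward 5.2 m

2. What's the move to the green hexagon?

turn left 162°, forward 8.8 m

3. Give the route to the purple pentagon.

turn left 171°, forward 5.7 m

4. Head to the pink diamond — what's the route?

turn left 91°, forward 1.9 m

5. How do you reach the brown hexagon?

turn left 143°, forward 5.9 m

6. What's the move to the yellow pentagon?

turn left 151°, forward 3.7 m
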